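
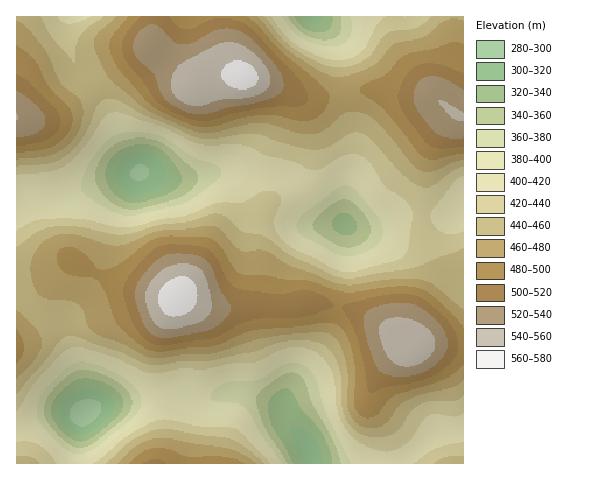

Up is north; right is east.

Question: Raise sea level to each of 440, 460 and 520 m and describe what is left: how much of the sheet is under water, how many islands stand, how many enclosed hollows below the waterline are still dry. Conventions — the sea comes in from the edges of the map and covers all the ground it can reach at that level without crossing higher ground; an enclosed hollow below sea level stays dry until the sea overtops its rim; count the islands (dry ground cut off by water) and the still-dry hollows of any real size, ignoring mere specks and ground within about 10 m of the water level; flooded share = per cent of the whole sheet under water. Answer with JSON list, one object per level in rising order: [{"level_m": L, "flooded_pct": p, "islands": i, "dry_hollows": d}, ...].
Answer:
[{"level_m": 440, "flooded_pct": 44, "islands": 0, "dry_hollows": 0}, {"level_m": 460, "flooded_pct": 57, "islands": 0, "dry_hollows": 0}, {"level_m": 520, "flooded_pct": 88, "islands": 3, "dry_hollows": 0}]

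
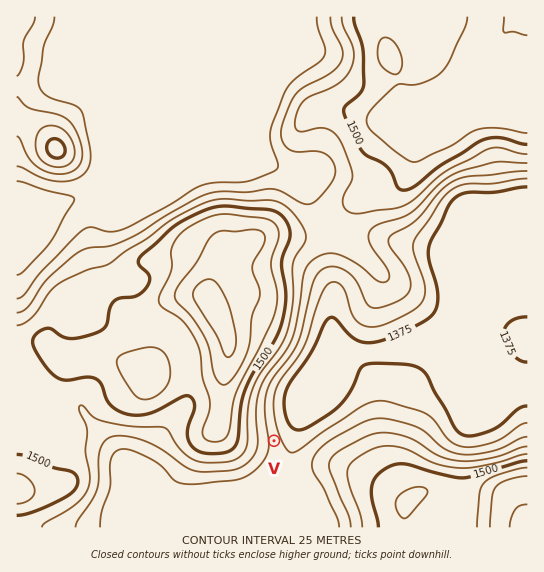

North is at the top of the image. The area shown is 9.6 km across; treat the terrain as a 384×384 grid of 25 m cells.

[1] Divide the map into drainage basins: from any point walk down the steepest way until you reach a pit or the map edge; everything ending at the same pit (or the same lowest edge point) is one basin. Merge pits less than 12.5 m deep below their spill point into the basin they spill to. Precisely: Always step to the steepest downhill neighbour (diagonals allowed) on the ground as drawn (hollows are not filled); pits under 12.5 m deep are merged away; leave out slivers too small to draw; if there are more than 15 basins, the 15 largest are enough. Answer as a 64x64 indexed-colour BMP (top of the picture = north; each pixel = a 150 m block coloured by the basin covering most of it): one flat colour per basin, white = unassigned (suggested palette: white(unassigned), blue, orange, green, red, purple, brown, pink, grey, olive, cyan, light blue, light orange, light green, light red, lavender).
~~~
<image width="64" height="64" href="data:image/bmp;base64,Qk12CAAAAAAAAHYAAAAoAAAAQAAAAEAAAAABAAQAAAAAAAAIAAATCwAAEwsAABAAAAAAAAAA////ALR3HwAOf/8ALKAsACgn1gC9Z5QAS1aMAMJ34wB/f38AIr28AM++FwDox64AeLv/AIrfmACWmP8A1bDFABERERERERERERERERERERERERERERERERERERERERERERERERERERERERERERERERERERERERERERERERERERERERERERERERERERERERERERERERERERERERERERERERERERERERERERERERERERERERERERERERERERERERERERERERERERERERERERERERERERERERERERERERERERERERERERERERERERERERERERERERERERERERERERERERERERERERERERERERERERERERERERERERERERERERERERERERERERERERERERERERERERERERERERERERERERERERERERERERERERERERERERERERERERERERERERERERERERERERERERERERERERERERERERERERERERERERERERERERERERERERERERERERERERERERERERERERERERERERERERERERERERERERERERERERERERERERERERERERERERERERERERERERERERERERERERERERERERERERERERERERERERERERERERERERERERERERERERERERERERERERERERERERERERERERERERERERERERERERERERERERERERERERERERERERERERERERERERERERERERERERERERERERERERERERERERERERERERERERERERERERERERERERERERERERERERERERERERERERERERERERERERERERERERERERERERERERERERERERERERERERERERERERERERERERERERERERERERERERERERERERERERERERERERERERERERERIREREREREREREREREREREREREREREREREREREiIiIiIREREREREREREREREREREREREREREREREREREiIiIiIhERERERERERERERERERERERERERERERERESIiIiIiIiERERERERERERERERERERERERERERERERESIiIiIiIiIRERERERERERERERERERERERERERERERERIiIiIiIiIhEREREREREREREREREREREREREREREREREiIiIiIiIiERERERERERERERERERERERERERERERERESIiIiIiIiIiERERERERERERERERERERERERERERERERIiIiIiIiIiIiIREREREREREREREREREREREREREREREiIiIiIiIiIiIiIiIRERERERERERERERERERERERERESIiIiIiIiIiIiIiIhERERERERERERERERERERERERERIiIiIiIiIiIiIiIiIREREREREREREREREREREREREREiIiIiIiIiIiIiIiIiERERERERERERERERERERERERESIiIiIiIiIiIiIiIiIhERERERERERERERERERERERERIiIiIiIiIiIiIiIiIiIREREREREREREREREREREREREiIiIiIiIiIiIiIiIiIiERERERERERERERERERERERESIiIiIiIiIiIiIiIiIiIiERERERERERERERERERERERIiIiIiIiIiIiIiIiIiIiIiIiIiEREREREREREREREREiIiIiIiIiIiIiIiIiIiIiIiIiIhERERERERERERERESIiIiIiIiIiIiIiIiIiIiIiIiIiIRERERERERERERERIiIiIiIiIiIiIiIiIiIiIiIiIiIiEREREREREREREREiIiIiIiIiIiIiIiIiIiIiIiIiIiIiERERERERERERESIiIiIiIiIiIiIiIiIiIiIiIiIiIiIiIhERERERERERIiIiIiIiIiIiIiIiIiIiIiIiIiIiIiIiIREREREREREiIiIiIiIiIiIiIiIiIiIiIiIiIiIiIiIhERERERERESIiIiIiIiIiIiIiIiIiIiIiIiIiIiIiIiERERERERERIiIiIiIiIiIiIiIiIiIiIiIiIiIiIiIiIhEREREREREiIiIiIiIiIiIiIiIiIiIiIiIiIiIiIiIhERERERERESIiIiIiIiIiIiIiIiIiIiIiIiIiIiIiIiERERERERERIiIiIiIiIiIiIiIiIiIiIiIiIiIiIiIiEREREREREREiIiIiIiIiIiIiIiIiIiIiIiIiIiIiIiIRERERERERESIiIiIiIiIiIiIiIiIiIiIiIiIiIiIiIhERERERERERIiIiIiIiIiIiIiIiIiIiIiIiIiIiIiIiEREREREREREiIiIiIiIiIiIiIiIiIiIiIiIiIiIiIiIRERERERERESIiIiIiIiIiIiIiIiIiIiIiIiIiIiIiIhERERERERERIiIiIiIiIiIiIiIiIiIiIiIiIiIiIiIiEREREREREREiIiIiIiIiIiIiIiIiIiIiIiIiIiIiIiIRERERERERESIiIiIiIiIiIiIiIiIiIiIiIiIiIiIiIRERERERERERIiIiIiIiIiIiIiIiIiIiIiIiIiIiIiIhEREREREREREiIiIiIiIiIiIiIiIiIiIiIiIiIiIiIhERERERERERESIiIiIiIiIiIiIiIiIiIiIiIiIiIiIiIRERERERERERIiIiIiIiIiIiIiIiIiIiIiIiIiIiIiIhEREREREREREiIiIiIiIiIiIiIiIiIiIiIiIiIiIiIiIRERERERERESIiIiIiIiIiIiIiIiIiIiIiIiIiIiIiIiERERERERER"/>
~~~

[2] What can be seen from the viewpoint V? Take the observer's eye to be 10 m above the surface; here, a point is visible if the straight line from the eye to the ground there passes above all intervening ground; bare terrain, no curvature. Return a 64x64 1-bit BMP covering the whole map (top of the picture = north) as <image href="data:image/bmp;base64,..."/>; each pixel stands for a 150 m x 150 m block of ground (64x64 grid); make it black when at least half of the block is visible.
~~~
<image width="64" height="64" href="data:image/bmp;base64,Qk0+AgAAAAAAAD4AAAAoAAAAQAAAAEAAAAABAAEAAAAAAAACAAATCwAAEwsAAAIAAAAAAAAA////AAAAAAAAAAAH//4AAAAAAAP//gAAAAAAA//+AAAAAAAB//8AAAAAAAH//wAAAAAAAf/+AAAAAAAA//AAAAAAAAD/8AAAAAAAAP/4AAAAAAAH//gAAAAAAA//+AAAAAAAH//4AAAAAAAf//gAAAAAAB//+AAAAAAAH//4AAAAAAAf//gAAAAAAB//+AAAAAAAH//+AAAAAAAf//+AAAAAAB///gAAAAAAH//4AAAAAAAP//wAAQAAAAf//wAHAAAAAf//wA8AAAAB///4HwAAAACH///+AAAAAAf/+H4AAAAAB//gfwAAAAAH/8B/AAAAAAf/gD8AAAAAB/4APwAAAAAH/AAfAAAAAAf4AA8AAAAAB/AABwAAAAAH4AADAAAAAAfAAAEAAAAAAYAAAAAAAAAAgAAAAAAAAADgAAAAAAAAAP4AAAAAAAAA/8AAAAAAAAAH4AAAAAAAAAPgAAAAAAAAA/AAAAAAAAAD/AEAAAAAAA//BwAAAAAAP//PAAAAAAB/3/8AAAAAAH+H/wAAAAAAfwD/AAAAAAB+AH8AAAAAAMAAOAAAAAAAAAAAAAAAAAAAAAAAAAAAAAAAAAAAAAAAAAAAAAAAAAAAAAAAAAAAAAAAAAAAAAAAAAAAAAAAAAAAAAAAAAAAAAAAAAAAAAAAAAAAAAAAAAAAAAAAAAAAAAAAAA=="/>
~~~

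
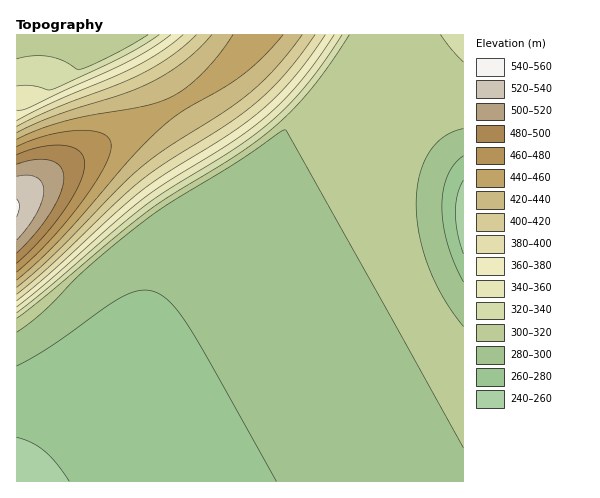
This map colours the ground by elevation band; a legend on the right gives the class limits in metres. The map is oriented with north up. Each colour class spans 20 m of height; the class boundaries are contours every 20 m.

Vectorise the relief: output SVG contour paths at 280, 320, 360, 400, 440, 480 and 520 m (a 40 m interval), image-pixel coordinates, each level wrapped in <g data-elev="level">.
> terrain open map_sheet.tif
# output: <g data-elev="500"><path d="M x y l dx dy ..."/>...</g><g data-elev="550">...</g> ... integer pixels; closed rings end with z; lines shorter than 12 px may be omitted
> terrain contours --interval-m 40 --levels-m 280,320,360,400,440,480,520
<g data-elev="280"><path d="M17 366l33-19 72-50 18-7 8 0 9 3 15 11 17 23 87 154"/><path d="M463 282l-9-19-7-20-4-19-1-18 1-16 4-14 7-12 9-8"/></g><g data-elev="320"><path d="M17 318l131-107 89-56 36-27 20-19 19-21 18-24 19-29"/><path d="M148 35l-35 20-33 14-4 0-14-9-13-3-16-1-16 3"/><path d="M440 35l12 15 11 12"/></g><g data-elev="360"><path d="M17 307l32-26 95-83 24-17 66-40 32-25 18-16 17-19 33-46"/><path d="M171 35l-21 14-27 15-95 44-11 2"/></g><g data-elev="400"><path d="M17 294l35-30 88-83 26-18 64-41 29-22 28-28 28-37"/><path d="M196 35l-23 20-30 18-25 11-65 25-36 17"/></g><g data-elev="440"><path d="M17 280l22-19 23-23 67-77 29-30 23-19 42-24 20-13 20-18 20-22"/><path d="M233 35l-15 20-16 19-16 14-15 9-27 9-80 15-24 8-23 10"/></g><g data-elev="480"><path d="M17 263l26-25 22-28 14-26 4-11 2-9-2-7-3-6-6-3-8-2-24 1-25 8"/></g><g data-elev="520"><path d="M17 240l19-26 6-13 2-10-2-8-6-6-8-2-11 1"/></g>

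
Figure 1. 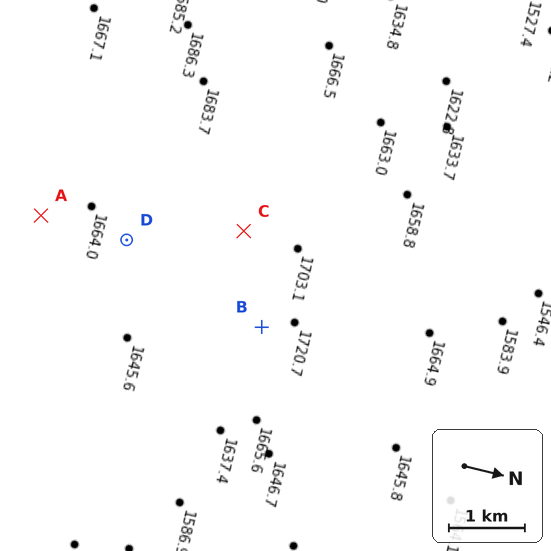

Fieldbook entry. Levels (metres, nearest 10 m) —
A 1660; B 1710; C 1690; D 1660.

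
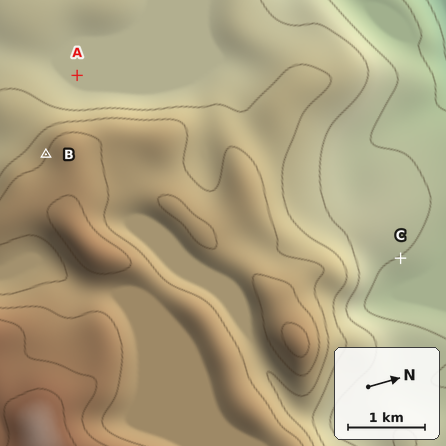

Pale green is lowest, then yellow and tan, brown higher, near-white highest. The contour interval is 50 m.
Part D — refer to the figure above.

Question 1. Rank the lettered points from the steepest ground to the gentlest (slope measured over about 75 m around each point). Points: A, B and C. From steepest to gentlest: B C A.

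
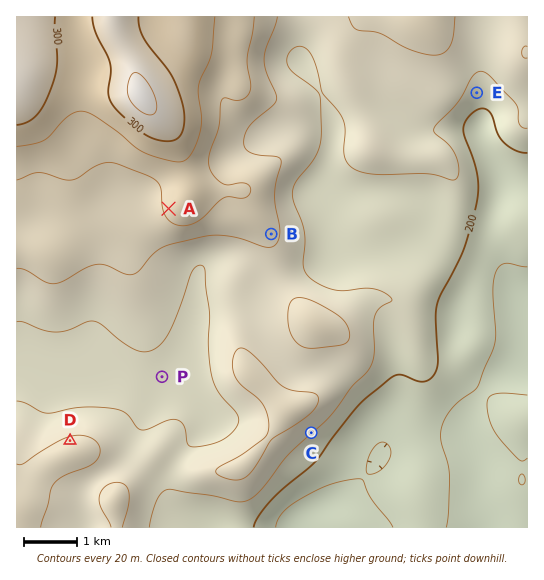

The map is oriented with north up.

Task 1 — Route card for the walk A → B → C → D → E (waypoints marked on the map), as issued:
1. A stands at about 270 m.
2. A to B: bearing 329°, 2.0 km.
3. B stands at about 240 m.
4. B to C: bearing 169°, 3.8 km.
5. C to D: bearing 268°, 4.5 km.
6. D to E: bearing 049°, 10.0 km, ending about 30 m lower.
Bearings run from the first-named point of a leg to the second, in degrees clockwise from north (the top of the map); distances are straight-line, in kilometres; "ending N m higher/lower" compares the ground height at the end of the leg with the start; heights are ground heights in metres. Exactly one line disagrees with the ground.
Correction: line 2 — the bearing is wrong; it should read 104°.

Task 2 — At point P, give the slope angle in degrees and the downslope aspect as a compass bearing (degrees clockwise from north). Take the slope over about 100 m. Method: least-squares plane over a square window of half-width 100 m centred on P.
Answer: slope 0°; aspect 125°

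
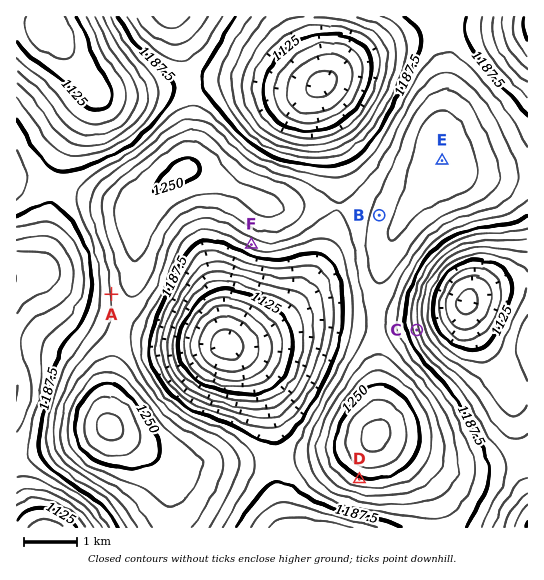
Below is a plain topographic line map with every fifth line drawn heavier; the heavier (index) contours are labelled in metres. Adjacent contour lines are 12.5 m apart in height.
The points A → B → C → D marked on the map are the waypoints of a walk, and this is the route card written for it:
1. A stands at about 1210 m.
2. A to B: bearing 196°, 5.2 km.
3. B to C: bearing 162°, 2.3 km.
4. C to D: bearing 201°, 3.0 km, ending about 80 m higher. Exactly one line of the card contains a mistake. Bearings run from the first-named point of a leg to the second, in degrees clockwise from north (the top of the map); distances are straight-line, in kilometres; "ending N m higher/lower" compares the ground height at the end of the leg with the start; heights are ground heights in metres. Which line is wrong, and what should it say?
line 2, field bearing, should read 74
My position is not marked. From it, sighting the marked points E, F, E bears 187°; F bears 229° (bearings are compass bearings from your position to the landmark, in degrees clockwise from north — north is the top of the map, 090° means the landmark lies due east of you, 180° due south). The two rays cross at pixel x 453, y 69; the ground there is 1210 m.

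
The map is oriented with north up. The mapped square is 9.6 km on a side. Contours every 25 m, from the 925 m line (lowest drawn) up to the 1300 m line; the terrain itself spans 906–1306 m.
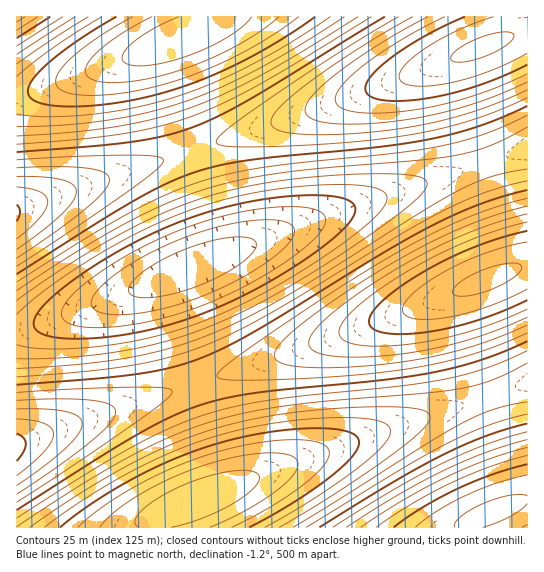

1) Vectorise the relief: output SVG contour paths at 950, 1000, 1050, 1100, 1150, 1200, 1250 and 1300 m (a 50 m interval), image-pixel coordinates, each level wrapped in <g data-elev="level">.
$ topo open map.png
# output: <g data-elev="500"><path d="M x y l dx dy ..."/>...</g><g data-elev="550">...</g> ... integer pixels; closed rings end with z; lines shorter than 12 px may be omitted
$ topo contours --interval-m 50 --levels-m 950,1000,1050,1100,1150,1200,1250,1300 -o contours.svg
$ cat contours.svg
<g data-elev="950"><path d="M100 527l14-14 24-18 30-16 30-12 32-9 31-5 24 1 6 2 5 3 2 6-2 6-7 8-10 10-30 20-39 18"/><path d="M107 314l-10-3-5-5 0-7 5-8 10-10 16-12 39-22 40-16 41-9 19-2 15 0 10 3 7 4 0 6-2 5-13 15-24 17-32 17-32 13-30 9-30 5z"/><path d="M279 17l-19 14-26 16-28 14-30 10-29 8-26 3-20 0-8-2-5-3-3-6 1-5 12-15 23-17 31-17"/></g><g data-elev="1000"><path d="M60 527l34-25 40-24 40-19 40-14 44-11 44-5 36 0 12 3 7 5 2 5-2 8-7 9-13 12-41 30-47 26"/><path d="M61 338l-19-4-8-7 1-9 9-13 21-19 29-20 32-19 33-17 28-11 28-9 30-7 29-5 31-3 25 1 16 3 5 3 4 4 0 7-5 9-12 12-16 13-46 31-50 26-43 16-41 11-44 7z"/><path d="M315 17l-36 24-38 21-38 17-38 13-43 10-40 4-33-1-12-3-6-4-3-5 1-7 5-8 10-11 32-25 40-25"/></g><g data-elev="1050"><path d="M30 527l51-34 52-30 45-21 43-15 54-12 66-7 63-1 18 3 7 4 1 5-5 8-27 23-57 40-62 37"/><path d="M17 300l52-35 54-33 46-21 45-16 57-13 68-7 64-1 16 3 8 5-2 8-12 12-55 41-76 48-63 31-45 17-48 11-55 7-54 2"/><path d="M17 64l71-47"/><path d="M344 17l-46 29-43 24-37 19-36 14-37 10-40 8-44 4-44 2"/></g><g data-elev="1100"><path d="M17 518l68-43 45-27 37-19 36-14 31-8 36-7 131-14 44-7 41-11 41-17"/><path d="M527 414l-40 12-41 18-45 25-95 58"/><path d="M17 282l64-41 45-26 37-19 35-14 32-8 35-7 130-14 47-7 44-13 41-18"/><path d="M527 181l-41 11-43 19-45 25-131 79-34 18-31 14-33 10-39 9-47 6-66 5"/><path d="M17 46l46-29"/><path d="M371 17l-113 68-36 19-32 13-32 10-36 7-43 5-62 5"/></g><g data-elev="1150"><path d="M17 502l123-83 27-20 5-8-2-2-7-1-26-1-120 6"/><path d="M527 432l-42 13-43 18-49 27-60 37"/><path d="M17 266l115-77 24-19 7-9-1-3-4-1-25-2-58 1-58 4"/><path d="M527 198l-32 9-32 12-33 16-36 19-60 37-72 48-37 27-7 7-1 4 5 2 11 1 49-1 65-3 52-6 35-6 32-8 31-10 30-13"/><path d="M17 30l21-13"/><path d="M399 17l-62 37-76 51-38 28-6 6 0 4 5 3 12 1 49-1 63-4 52-5 35-7 32-8 30-10 32-14"/></g><g data-elev="1200"><path d="M17 486l29-21 20-18 12-13 4-11-4-7-13-5-20-2-28 0"/><path d="M527 447l-40 13-41 17-44 24-41 26"/><path d="M17 249l26-19 19-16 11-13 3-10-3-7-12-5-19-2-25-1"/><path d="M527 214l-32 9-32 12-32 15-34 19-36 22-30 23-17 17-4 7-1 5 1 4 5 4 18 5 29 1 36-3 35-5 32-8 32-11 30-13"/><path d="M428 17l-52 29-45 32-13 12-9 11-4 8 2 6 11 6 23 3 32-1 34-4 31-5 31-9 29-10 29-13"/></g><g data-elev="1250"><path d="M527 464l-34 10-35 15-35 18-29 20"/><path d="M17 461l7-10 2-8-2-5-7-5"/><path d="M527 231l-26 7-27 9-27 12-25 14-23 14-18 15-10 12-2 9 5 6 12 4 19 1 24-2 48-11 25-10 25-11"/><path d="M17 221l3-10-3-6"/><path d="M465 17l-41 20-37 24-12 10-7 10-3 8 2 5 8 5 15 2 20-1 24-3 47-12 46-20"/></g><g data-elev="1300"><path d="M483 527l27-10 10-7 7-6"/><path d="M527 496l-6-2-11 1-26 8-23 14-6 6 0 4"/><path d="M455 295l16 0 25-8 20-12 5-5 0-4-4-3-10 0-28 8-13 7-10 8-4 5z"/><path d="M455 62l16-1 23-8 16-11 3-4 0-4-6-2-10 1-27 9-11 7-7 6-1 4z"/></g>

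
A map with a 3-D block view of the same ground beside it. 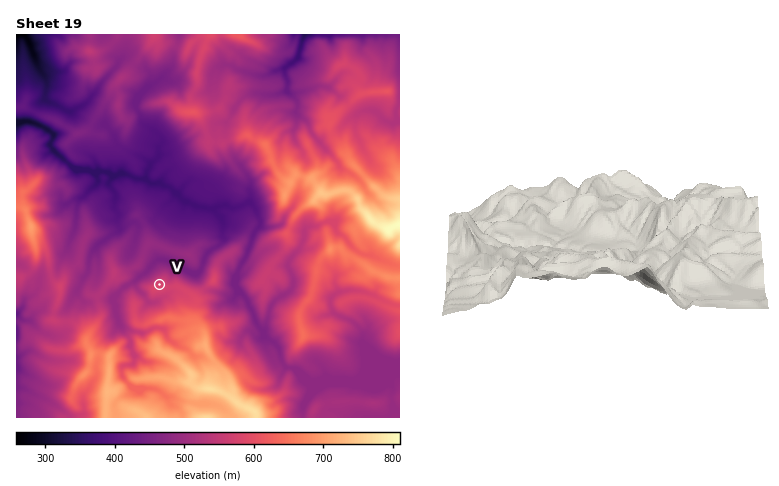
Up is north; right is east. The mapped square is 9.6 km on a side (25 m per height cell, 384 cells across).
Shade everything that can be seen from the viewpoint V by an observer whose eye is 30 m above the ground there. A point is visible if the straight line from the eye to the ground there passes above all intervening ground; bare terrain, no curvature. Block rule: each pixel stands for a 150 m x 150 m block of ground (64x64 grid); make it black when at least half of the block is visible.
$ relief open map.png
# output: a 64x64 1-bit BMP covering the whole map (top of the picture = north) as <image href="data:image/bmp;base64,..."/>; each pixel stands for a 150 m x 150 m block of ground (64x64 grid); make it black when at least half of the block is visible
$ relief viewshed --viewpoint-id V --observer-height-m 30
<image width="64" height="64" href="data:image/bmp;base64,Qk0+AgAAAAAAAD4AAAAoAAAAQAAAAEAAAAABAAEAAAAAAAACAAATCwAAEwsAAAIAAAAAAAAA////AAAAAAAAAAAAAAAAAAAAAAAAAAAAAABAAAAAAAAAAAAAAAAAAAAAAAAAAAAAAAHAAcAAAAAAAcgBAAAAAAABsAcAAAAAAAGADgAAAAAAAIAYAAAAAAAJ4DAAAAAAAA/AwAAGAAAAD8cHAAYAAAAeAwMABwAAAA4AAwAHAAABHgAGAA4AAAPeDxwAHgAAA/of/gAeAAAB4x/+AA8AAAGHHf4Ah4AAAY+Z/AHBgAMBy/P/AcHAAwHB9+GAwcAHQMD/4YARwPyg4P+BgGHAYBbg//3AYcDAFyDv/OBx4oAfEP/+8Pn4Ax8Q/8fw/PAHHxg/Bhj8cAcfHh4+HHgwHD+OHH8eOBH8P44d/598AfA8nx//vnYj4D4fz/5+/yPAfg/P9//744B/j8////nTgH/j////+OMAP/D4f//4QAAemgH///gAAA8AD///8AAAAo////vgAAAAf/7/9+AAAAD/////wAAAAf/////AAAAx/////8AAADx///8fAAAAED///wgAAAAACf//AAAAAAYH//8AAAAAcAfP/+QAAADgA8/gQAAAAEADQcAAAAAAACFwAAAAAAAAMTAACAAAAAA4+AAAAAAAADx4AAAAAAAAfhgAAAAAAAAODAAAAAAAAYAOAAAAAAABng8AAYAAAABDH4ADwAAAAAAfgA8AAAAAAHuAHAAAAA=="/>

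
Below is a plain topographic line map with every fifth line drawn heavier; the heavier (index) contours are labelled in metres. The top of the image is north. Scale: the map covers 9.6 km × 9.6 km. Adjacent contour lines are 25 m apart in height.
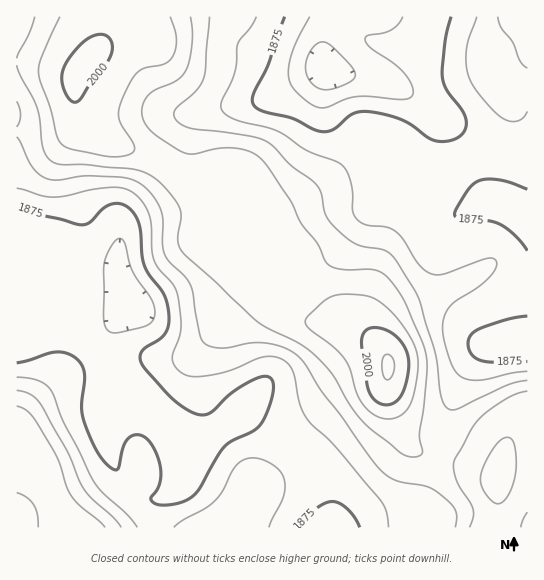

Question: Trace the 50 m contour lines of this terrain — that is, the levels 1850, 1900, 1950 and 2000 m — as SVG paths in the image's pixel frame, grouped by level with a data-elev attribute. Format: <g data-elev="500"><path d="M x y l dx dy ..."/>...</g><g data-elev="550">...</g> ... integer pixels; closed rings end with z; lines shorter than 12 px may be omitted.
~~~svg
<g data-elev="1850"><path d="M113 333l-7-4-2-8 0-54 2-9 4-9 5-8 4-3 3 1 3 4 8 30 19 28 3 13-2 7-7 5-25 6z"/><path d="M403 17l-5 7-7 6-8 3-15 2-3 4 5 8 24 17 11 10 8 13 0 6-2 4-4 2-6 0-31-3-13 1-11 2-17 8-7 1-9-3-13-10-8-9-3-9 0-12 3-14 18-34"/></g><g data-elev="1900"><path d="M137 527l-9-12-25-22-9-11-31-60-9-26-4-7-6-6-7-3-20-3"/><path d="M269 527l14-30 2-10-1-8-4-8-7-6-11-6-9-1-8 1-8 6-6 8-9 20-10 10-30 18-8 6"/><path d="M527 371l-16 2-28 7-16-1-6-3-6-5-9-22-3-22 0-8 3-8 8-9 24-15 12-10 6-11 1-4-2-3-4-1-6 1-43 15-7 1-6-2-11-10-15-23-8-9-9-4-21-2-9-7-4-8 1-17-3-12-3-10-5-6-36-15-28-19-41-11-8-4-6-5-2-4 0-5 10-20 4-12 3-27 13-17 5-9"/><path d="M17 188l25 8 12 1 13-1 27-7 23-2 10 3 10 6 8 9 5 12 2 34 3 11 4 7 14 16 5 10 3 31-2 11-7 20 1 5 3 5 10 8 13 2 28-6 36-14 11 0 11 4 5 5 3 7 6 29 7 15 7 9 22 21 46 54 5 10 3 16"/><path d="M477 17l-8 22-3 14 1 17 5 13 18 24 15 12 6 2 7 0 5-3 4-7"/></g><g data-elev="1950"><path d="M105 527l-32-29-6-11-10-30-19-32-10-14-11-5"/><path d="M521 527l6-15"/><path d="M17 493l9 4 8 8 3 9 1 13"/><path d="M527 391l-10 3-9 4-27 19-9 12-17 30-2 8 3 12 17 31 0 8-3 9"/><path d="M17 65l3 10 17 32 3 12 2 27 3 8 4 5 5 4 7 1 24 1 49 4 12 4 10 6 15 15 9 15 1 9-3 23 1 6 5 7 74 68 11 7 29 14 17 12 16 18 21 36 18 19 33 27 10 2 7-2 3-4-4-17 8-57-1-22-4-13-16-38-15-22-8-8-8-4-33-1-9-2-6-3-10-21-17-21-10-23-24-34-11-11-12-4-14-2-14 1-21 5-8-1-9-4-20-13-7-6-5-7-3-13 1-7 4-6 8-7 23-10 9-11 3-11 2-17-2-24"/><path d="M35 17l-6 16-12 25"/></g><g data-elev="2000"><path d="M384 405l10-2 8-9 6-19 0-17-4-12-9-10-10-7-12-1-8 3-3 8 5 43 2 9 4 7 5 5z"/><path d="M73 102l4 0 4-3 9-16 20-25 2-7 0-6-2-6-4-4-9 0-11 5-12 12-9 14-3 9 1 10 4 11z"/></g>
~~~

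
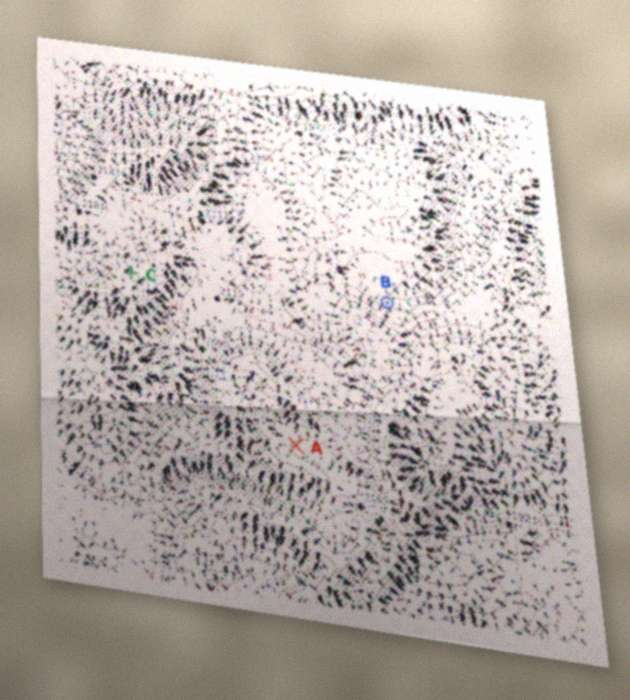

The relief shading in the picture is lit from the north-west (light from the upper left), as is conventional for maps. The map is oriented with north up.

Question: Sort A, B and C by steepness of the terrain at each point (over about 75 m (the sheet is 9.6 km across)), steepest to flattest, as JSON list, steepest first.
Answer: ["C", "B", "A"]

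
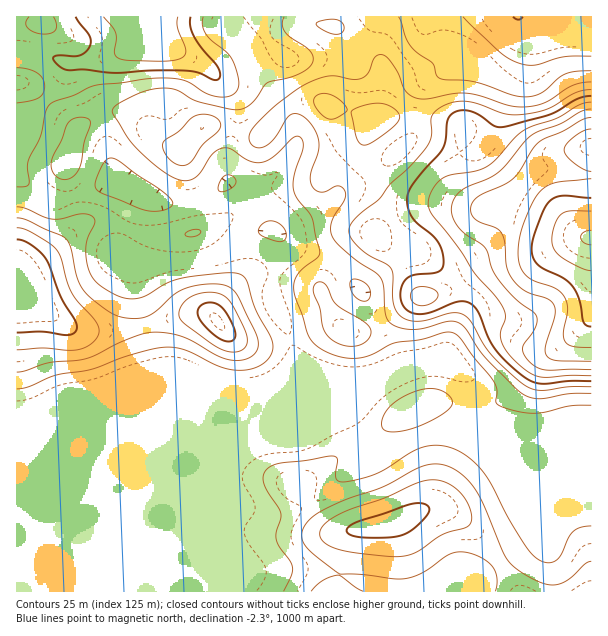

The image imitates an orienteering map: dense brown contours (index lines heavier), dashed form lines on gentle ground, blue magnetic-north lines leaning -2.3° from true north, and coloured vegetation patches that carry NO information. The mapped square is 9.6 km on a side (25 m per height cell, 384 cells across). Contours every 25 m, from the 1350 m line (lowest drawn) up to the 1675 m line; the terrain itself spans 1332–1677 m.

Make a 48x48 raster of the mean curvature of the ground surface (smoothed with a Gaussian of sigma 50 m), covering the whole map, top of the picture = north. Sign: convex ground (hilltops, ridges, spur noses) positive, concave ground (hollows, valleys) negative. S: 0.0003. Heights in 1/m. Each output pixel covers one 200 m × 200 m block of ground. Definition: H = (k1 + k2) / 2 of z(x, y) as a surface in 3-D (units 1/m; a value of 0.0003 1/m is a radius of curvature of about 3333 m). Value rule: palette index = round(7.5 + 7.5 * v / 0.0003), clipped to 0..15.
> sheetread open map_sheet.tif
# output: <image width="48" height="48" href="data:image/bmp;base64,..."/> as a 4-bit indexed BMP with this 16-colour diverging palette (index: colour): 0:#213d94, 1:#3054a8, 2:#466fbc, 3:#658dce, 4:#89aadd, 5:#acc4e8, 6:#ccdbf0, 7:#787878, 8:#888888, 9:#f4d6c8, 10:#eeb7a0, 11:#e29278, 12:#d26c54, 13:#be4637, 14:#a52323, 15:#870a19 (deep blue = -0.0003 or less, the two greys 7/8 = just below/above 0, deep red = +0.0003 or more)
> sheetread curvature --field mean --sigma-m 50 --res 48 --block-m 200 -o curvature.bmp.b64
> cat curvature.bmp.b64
<image width="48" height="48" href="data:image/bmp;base64,Qk32BAAAAAAAAHYAAAAoAAAAMAAAADAAAAABAAQAAAAAAIAEAAATCwAAEwsAABAAAAAAAAAAlD0hAKhUMAC8b0YAzo1lAN2qiQDoxKwA8NvMAHh4eACIiIgAyNb0AKC37gB4kuIAVGzSADdGvgAjI6UAGQqHAHiId3d3d3d3d3dmZ5mGVERFVndlerl3mniHd4d3d3d3d3dmVWZVRFVmZmZmmoVFend3iIh3d3d3h3dmVVVEVWeHZVVoqWQ0end3iIh3d3d3h3d3d4iIiJmpdUWKqFRVind3iId3d3d4iIiIis7u27qqhmirllZniYh3eId3d3d4iIh3eK3/7cu6mJvJZWd3h4iHd3d4h3d4h3dlVVabzMy7qsy3VWd3d4iHd4iIh3d3d3ZWh1JGiZvMu8yVVnd3d4iHd4iIiHd3d3Z5zZQjRWiru7p1Vnd3d3iHd3eIh3d4iIic7shTMzV6qqhlZ3d3d3d3d3d3d3eIiIiamZqGVDRYmYZWd3d3d3d3d3d3d3iId3d2VWmph1RGd2Zmd3d3h3d3d3d3d4iHd3dmVVeJmXVEVWZnd3d3d3d3d3d3d4h3d3d3dmZ3iZl1VVZndmZ3d3d3iId3d3d3d3d3d3dmZ6y6hmeIdmVVVmZneId3d3d3d3d3eId2ZovdypmZhlUyImZVZ3d3d3d3d2Z3eIh3ZmeKy5iGQ2dAAJdURFZmd3d2VUVWd3dmZlVWd2UxA52lRrhkRVRFVmVUNFZmZmVVVVVVVlMQOv/9zZh3mYZVVUMyWcuXZmVWdlVFVUImz//+3HZ5zbmYdlQ1v/+nZmes2nVEQyFt/7m9uZiL7su8upd6//tlVXrv/IZlMAGf2WWM3Lq93Kmru8u+/8UzRHvut1eqcQOrdUJIzZq8qYdneKzv/4MjRYq4Qjn/+meXRVMDjHm7dVVURYvf/XM0WL2kECr//7hkR4YijIrKZEVVVmeImYZVau+jABj/yoZVerlmi4q5ZDVmZVQyNomHaMxyI0eXRFZ4m8uYiavLhDVmVUMiJHmXVXYzaahjNWeHisypmdy7hTRWd3d2RFd2VEVXvdlTNGdkWLyqu/uIl1Voq7zcllVmVFi83rdDNIl1VpqrzdhGm6maqZrMyoZVVFi83aZXeKy5ZXmrzJUje8qYZVVniqhmVWdnmoV6urzbhFi8uWMjRnd2VEREV5mHd5hUV3abqaztpkjMl0RWZURVVEZ2RGeIedtkVnibqIq8uFaYZFWcyFRVVWmnQzVlSNtmd2Z5uXZXqnVEM2eu+mRVZ67oMkdzJbx3mFRGqnQia7hUV2aL2lRWis/4InzGEWqIqFM0aZYySM26vFVoumRYu6vbZY78MDmHmmQyN7pkRr/971Rpy4V6yma/6Xr/cDqFnLhkN96oeL7K31Vqy5iJl1Wv+3auk2ymjNyoi//rmHdnz2VoiJqZmIial2V7uc/JmrqYi+/JYxAVv5l2Z6y7ze6lEDZorP+4d4dTNGZTIQADev6maKqbzu2kAFmGZ5qFRoh1MiIjVmVVVcuENUM0VlVTEoymMjZlV5qYZlV4mYiZhiIiRlIRIQATRZyVISV2aLqHeZm7hmZ4djRXrKdVUyE3mbpkRWeIeKlleaq4VEVVVJvMu6iIhlWM7bhmm7qqh4lkaZmGVWZmZZ38hmZ4h3i+7ado3+zMlouVaHdlVneJlw=="/>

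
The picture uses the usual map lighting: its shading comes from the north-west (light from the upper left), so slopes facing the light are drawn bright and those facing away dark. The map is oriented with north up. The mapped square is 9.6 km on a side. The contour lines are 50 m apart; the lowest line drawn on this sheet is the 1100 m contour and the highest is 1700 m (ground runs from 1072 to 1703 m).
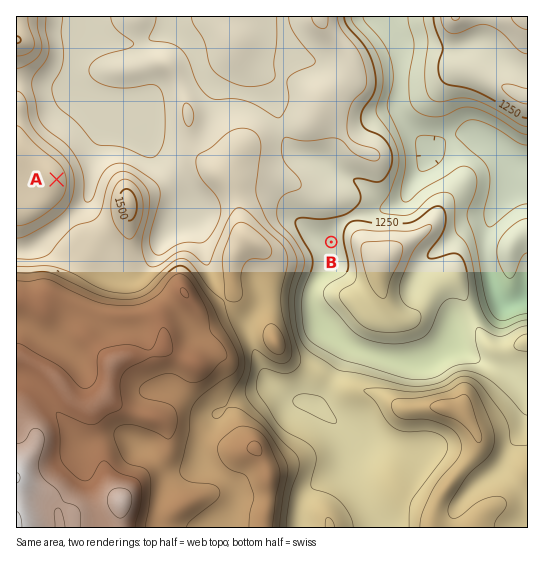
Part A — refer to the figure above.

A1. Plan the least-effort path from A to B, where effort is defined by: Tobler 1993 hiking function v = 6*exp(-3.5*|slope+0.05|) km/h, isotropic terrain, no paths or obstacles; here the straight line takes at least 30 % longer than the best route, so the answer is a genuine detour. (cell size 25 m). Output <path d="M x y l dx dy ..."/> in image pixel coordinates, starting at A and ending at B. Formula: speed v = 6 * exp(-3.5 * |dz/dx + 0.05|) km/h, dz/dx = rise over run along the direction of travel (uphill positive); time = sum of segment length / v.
<path d="M57 179l6 0 3-1 3 1 2-2 6 2 2-1 10 0 26-13 11 0 37 18 39 0 19 10 17 0 88 44 5 5"/>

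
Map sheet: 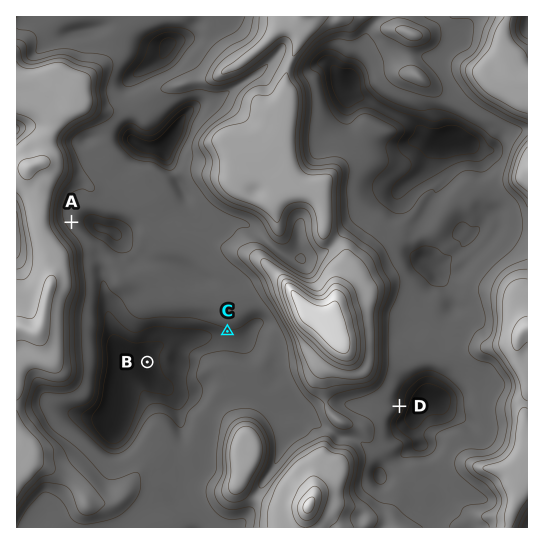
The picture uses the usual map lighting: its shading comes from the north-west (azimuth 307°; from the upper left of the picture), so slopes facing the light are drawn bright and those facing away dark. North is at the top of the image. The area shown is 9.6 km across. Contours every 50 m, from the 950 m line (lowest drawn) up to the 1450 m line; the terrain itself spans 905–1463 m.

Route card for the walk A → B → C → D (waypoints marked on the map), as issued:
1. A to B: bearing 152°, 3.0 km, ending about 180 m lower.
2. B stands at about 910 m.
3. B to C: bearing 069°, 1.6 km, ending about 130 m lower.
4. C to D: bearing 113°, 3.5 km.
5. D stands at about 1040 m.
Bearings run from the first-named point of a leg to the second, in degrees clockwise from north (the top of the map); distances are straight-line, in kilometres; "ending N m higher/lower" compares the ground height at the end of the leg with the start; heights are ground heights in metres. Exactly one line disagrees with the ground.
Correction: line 3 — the sense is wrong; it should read higher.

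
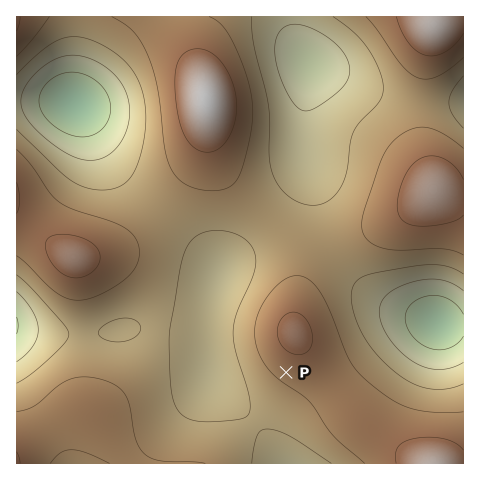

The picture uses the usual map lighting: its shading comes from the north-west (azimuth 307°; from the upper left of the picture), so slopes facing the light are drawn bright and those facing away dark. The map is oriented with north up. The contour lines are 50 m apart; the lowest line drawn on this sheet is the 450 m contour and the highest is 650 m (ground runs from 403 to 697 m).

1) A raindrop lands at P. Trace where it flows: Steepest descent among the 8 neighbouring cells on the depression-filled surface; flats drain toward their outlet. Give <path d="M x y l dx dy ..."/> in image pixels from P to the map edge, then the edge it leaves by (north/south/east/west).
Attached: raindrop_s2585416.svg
<path d="M286 372l-29 30-5 0 1 21 17 16 11 24"/>
exit: south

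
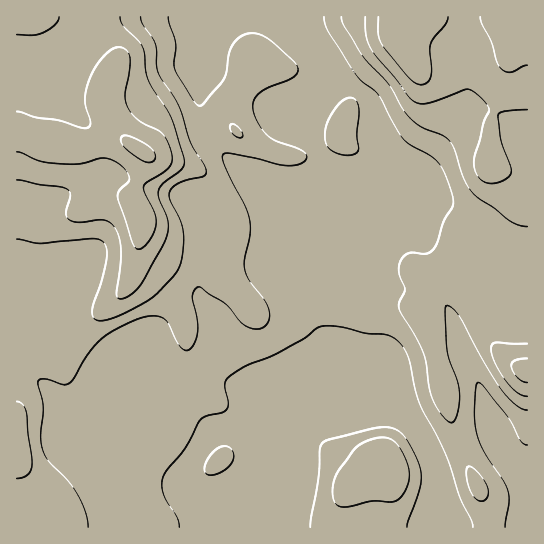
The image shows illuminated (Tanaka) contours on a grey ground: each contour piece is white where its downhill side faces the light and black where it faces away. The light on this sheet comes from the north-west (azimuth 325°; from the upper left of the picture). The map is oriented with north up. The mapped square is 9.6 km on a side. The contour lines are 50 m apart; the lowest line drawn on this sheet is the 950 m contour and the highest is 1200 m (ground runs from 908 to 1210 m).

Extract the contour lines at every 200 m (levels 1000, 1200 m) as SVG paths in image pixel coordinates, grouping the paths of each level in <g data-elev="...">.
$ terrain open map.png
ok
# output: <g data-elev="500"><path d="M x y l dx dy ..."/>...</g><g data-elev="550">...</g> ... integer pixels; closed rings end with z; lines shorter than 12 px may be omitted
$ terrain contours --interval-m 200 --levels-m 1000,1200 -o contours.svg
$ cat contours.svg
<g data-elev="1000"><path d="M88 527l-3-16-8-18-10-14-18-18-6-10-2-16 2-29-5-21 0-4 7-2 17 5 7 0 5-6 15-25 12-14 19-12 26-10 11-1 8 3 4 6 10 21 6 4 4 0 5-6 4-11-1-14-5-22 2-6 4-4 3 0 24 16 14 18 7 5 11 3 8-3 4-8-1-11-5-9-14-19-5-12 1-9 5-25-1-16-5-12-19-38-2-12 3-2 5 1 56 12 14-2 6-6-1-4-5-4-24-9-10-6-9-13-5-13 1-9 6-7 9-6 21-8 7-5 1-7-5-6-20-19-10-6-10-3-10 2-7 6-5 8-5 24-3 8-20 23-4 2-6-7-18-29-1-7 2-20-8-26"/><path d="M339 506l10 1 24-6 20 1 8-5 7-12 1-14-6-17-8-12-8-4-10 0-14 5-9 7-15 20-5 11-1 16 2 6z"/><path d="M479 501l4 0 4-3 1-5 0-6-10-15-5-4-4-2-3 7 2 13 5 9z"/><path d="M346 155l9-1 4-5-2-15 2-27-3-6-5-3-8 2-8 8-8 14-2 11 1 9 3 6 7 5z"/><path d="M324 17l4 14 27 43 7 8 12 8 5 6 13 25 12 18 7 7 20 10 8 7 6 10 7 20 1 13-9 15-6 20-4 7-8 6-13-1-6 1-6 5-2 8 1 8 5 14-6 13 0 7 17 28 7 16 3 10 4 27 5 15 11 15 4 2 4-1 4-12 2-16-3-12-7-20-3-11-2-39 0-4 2-2 6 3 6 8 23 43 20 31 15 16 10 4"/></g><g data-elev="1200"><path d="M146 162l5 0 4-3 0-5-3-5-19-12-7-2-4 1-1 5 3 6 12 10z"/></g>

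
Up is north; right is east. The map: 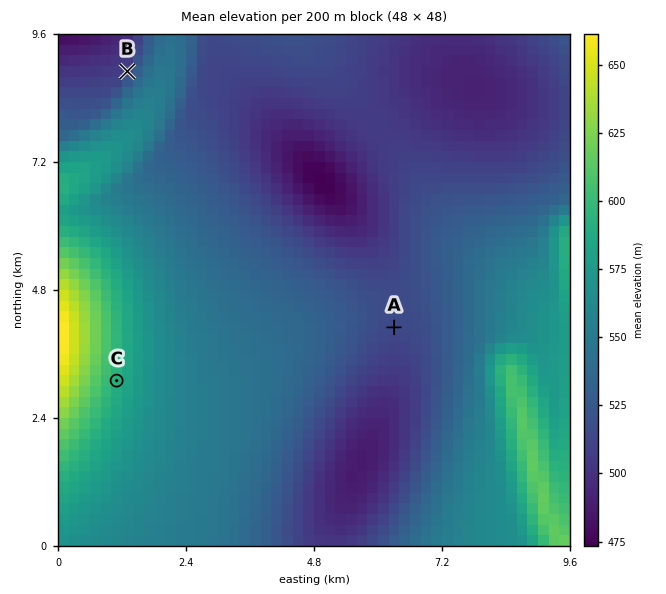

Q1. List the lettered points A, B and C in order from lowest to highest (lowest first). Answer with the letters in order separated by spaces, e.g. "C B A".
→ B A C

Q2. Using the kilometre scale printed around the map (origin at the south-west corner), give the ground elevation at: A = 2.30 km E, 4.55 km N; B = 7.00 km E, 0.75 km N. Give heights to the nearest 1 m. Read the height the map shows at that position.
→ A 553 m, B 541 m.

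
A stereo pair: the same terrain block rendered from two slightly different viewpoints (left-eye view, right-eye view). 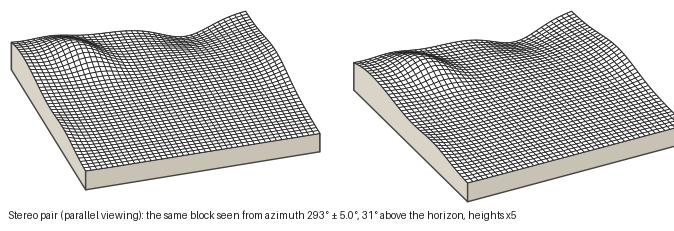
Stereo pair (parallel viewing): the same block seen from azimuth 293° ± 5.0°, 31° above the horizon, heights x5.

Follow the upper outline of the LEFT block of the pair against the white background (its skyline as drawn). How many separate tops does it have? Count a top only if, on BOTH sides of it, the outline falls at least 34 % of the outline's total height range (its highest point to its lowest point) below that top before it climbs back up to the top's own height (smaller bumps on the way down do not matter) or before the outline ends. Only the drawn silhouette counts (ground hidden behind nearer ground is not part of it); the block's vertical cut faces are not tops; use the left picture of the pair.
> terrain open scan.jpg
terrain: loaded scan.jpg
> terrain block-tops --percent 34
0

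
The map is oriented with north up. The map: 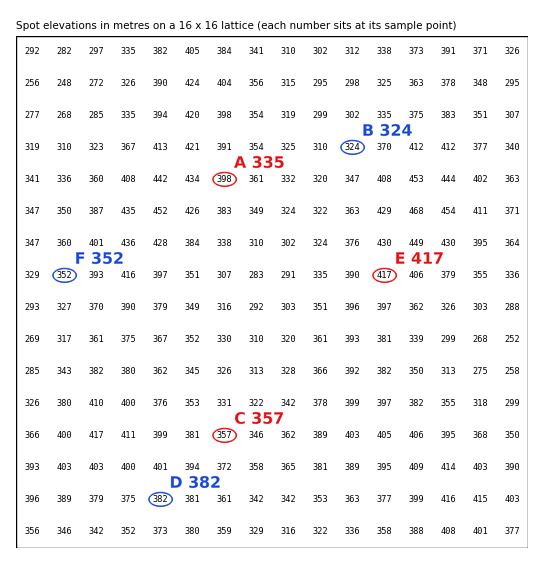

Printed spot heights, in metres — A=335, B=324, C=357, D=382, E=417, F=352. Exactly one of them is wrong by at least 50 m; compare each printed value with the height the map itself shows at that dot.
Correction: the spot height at A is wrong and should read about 398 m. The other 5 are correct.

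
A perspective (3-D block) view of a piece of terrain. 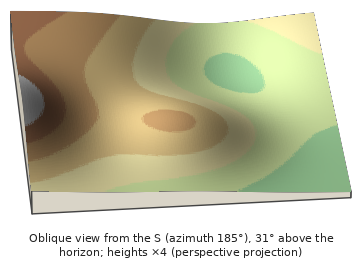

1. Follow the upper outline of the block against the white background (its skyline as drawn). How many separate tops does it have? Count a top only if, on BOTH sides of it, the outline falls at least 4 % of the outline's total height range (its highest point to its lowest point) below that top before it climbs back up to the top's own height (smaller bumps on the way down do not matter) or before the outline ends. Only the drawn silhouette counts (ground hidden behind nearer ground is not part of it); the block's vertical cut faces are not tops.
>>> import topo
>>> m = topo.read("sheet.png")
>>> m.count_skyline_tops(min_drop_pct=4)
1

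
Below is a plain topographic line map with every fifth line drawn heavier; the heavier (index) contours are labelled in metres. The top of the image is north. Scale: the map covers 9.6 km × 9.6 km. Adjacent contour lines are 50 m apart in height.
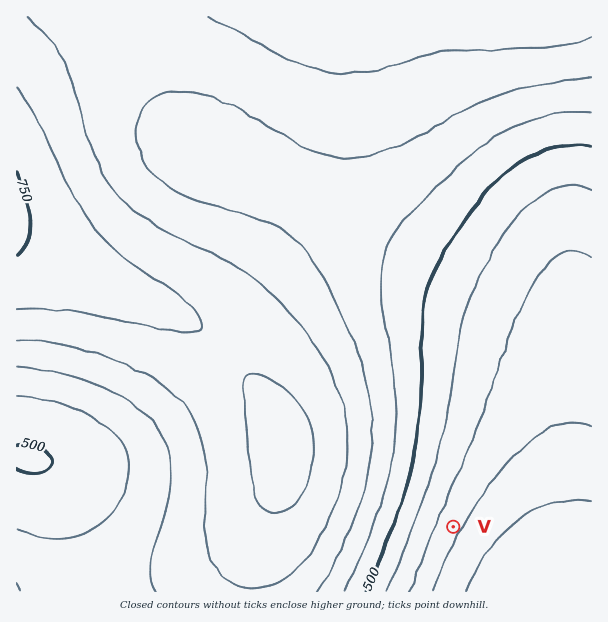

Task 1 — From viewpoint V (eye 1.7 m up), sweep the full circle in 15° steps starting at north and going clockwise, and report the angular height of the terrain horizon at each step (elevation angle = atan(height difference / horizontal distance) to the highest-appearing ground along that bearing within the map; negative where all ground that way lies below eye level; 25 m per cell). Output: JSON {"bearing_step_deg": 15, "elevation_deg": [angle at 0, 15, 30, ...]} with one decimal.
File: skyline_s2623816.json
{"bearing_step_deg": 15, "elevation_deg": [2.7, 2.0, 0.3, -0.1, -0.6, -1.4, -2.1, -2.5, -2.8, -3.9, -4.1, -3.7, -2.6, -1.1, 0.9, 3.1, 5.1, 6.7, 7.8, 8.3, 8.0, 7.2, 5.8, 4.3]}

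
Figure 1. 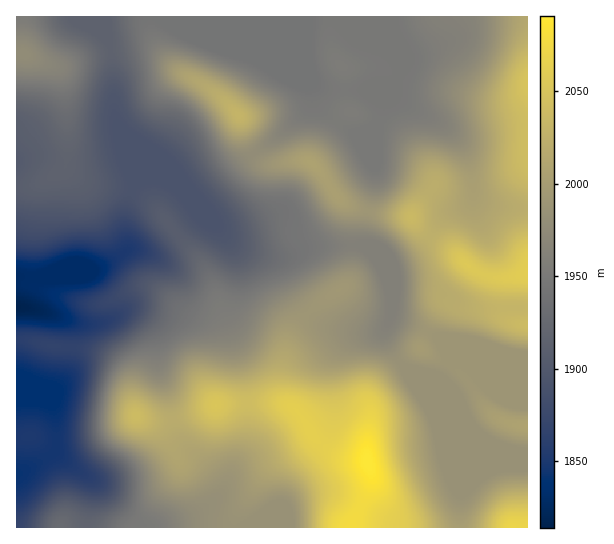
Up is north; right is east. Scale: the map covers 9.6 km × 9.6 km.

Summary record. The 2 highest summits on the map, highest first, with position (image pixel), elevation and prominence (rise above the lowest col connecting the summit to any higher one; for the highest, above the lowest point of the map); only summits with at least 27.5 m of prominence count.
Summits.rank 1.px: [367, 462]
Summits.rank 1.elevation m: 2091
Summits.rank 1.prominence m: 277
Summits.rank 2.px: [238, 115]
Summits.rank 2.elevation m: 2031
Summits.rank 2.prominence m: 53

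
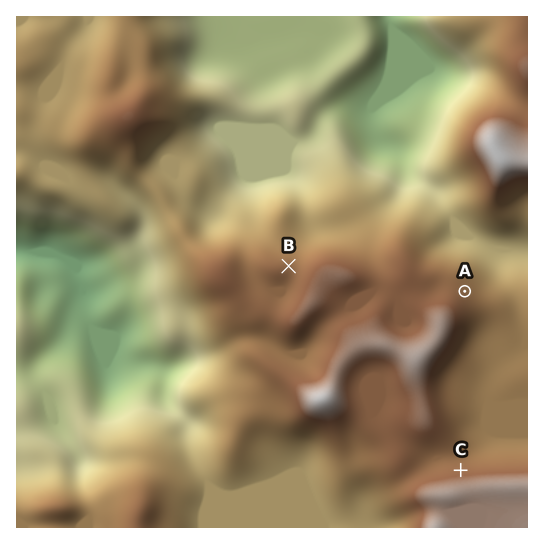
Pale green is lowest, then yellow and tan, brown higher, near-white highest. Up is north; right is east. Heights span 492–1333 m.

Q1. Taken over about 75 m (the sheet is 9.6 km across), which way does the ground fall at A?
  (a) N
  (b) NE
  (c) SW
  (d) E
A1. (b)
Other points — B NE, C N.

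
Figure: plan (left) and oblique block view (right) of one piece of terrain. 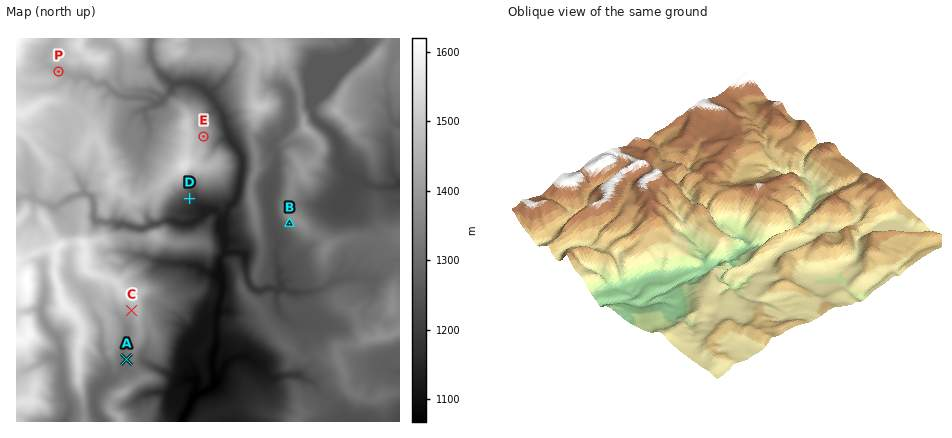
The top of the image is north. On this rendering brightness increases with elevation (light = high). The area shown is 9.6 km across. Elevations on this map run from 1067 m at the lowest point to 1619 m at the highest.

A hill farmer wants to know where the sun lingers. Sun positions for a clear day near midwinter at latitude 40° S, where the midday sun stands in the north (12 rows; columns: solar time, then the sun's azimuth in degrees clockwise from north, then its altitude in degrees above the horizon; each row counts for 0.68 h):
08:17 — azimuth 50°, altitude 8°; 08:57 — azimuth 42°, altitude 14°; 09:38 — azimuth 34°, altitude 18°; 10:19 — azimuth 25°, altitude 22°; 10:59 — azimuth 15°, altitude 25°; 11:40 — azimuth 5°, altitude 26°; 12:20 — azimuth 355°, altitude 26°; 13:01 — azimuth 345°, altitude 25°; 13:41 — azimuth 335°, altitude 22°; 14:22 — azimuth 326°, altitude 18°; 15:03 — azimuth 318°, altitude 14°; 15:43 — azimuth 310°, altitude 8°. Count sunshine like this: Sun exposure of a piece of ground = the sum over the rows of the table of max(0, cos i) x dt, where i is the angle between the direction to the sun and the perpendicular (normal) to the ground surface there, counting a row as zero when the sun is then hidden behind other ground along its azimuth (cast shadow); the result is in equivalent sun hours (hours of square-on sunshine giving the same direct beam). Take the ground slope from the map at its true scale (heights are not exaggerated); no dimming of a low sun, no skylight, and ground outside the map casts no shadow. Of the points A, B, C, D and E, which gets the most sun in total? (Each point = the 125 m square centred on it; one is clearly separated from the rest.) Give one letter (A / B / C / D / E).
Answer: E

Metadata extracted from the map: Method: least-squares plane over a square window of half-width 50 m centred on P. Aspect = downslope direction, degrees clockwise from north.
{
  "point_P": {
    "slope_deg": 11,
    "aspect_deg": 31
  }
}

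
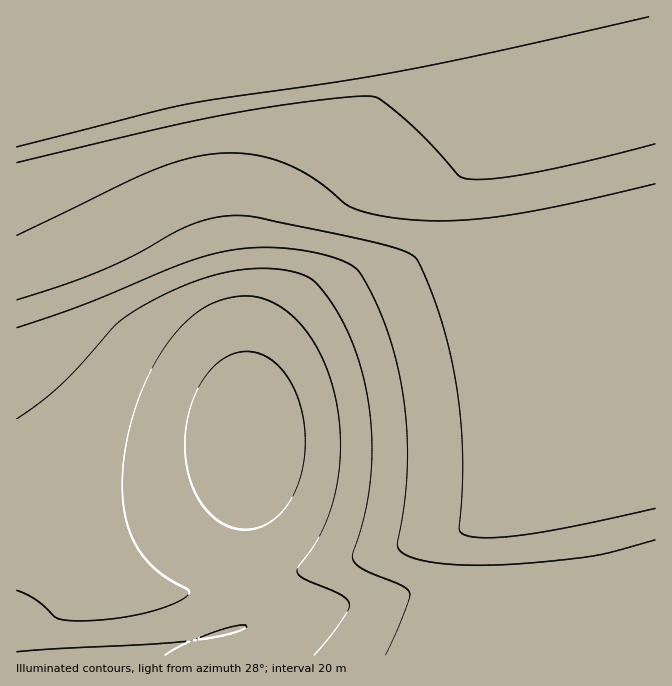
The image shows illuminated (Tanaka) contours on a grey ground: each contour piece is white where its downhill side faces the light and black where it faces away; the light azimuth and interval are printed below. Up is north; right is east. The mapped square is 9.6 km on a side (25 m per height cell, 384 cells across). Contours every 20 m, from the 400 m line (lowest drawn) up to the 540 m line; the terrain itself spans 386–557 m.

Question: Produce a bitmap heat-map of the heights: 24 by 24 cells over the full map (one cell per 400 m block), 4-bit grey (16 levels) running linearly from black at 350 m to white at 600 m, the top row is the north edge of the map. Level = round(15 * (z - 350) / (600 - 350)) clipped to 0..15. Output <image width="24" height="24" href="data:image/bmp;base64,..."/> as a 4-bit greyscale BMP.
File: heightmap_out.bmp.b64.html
<image width="24" height="24" href="data:image/bmp;base64,Qk2WAQAAAAAAAHYAAAAoAAAAGAAAABgAAAABAAQAAAAAACABAAATCwAAEwsAABAAAAAAAAAAAAAAABEREQAiIiIAMzMzAERERABVVVUAZmZmAHd3dwCIiIgAmZmZAKqqqgC7u7sAzMzMAN3d3QDu7u4A////ADMzMzMzRFVmZmd3d0REREMzNEVWZmd3d0RERERERFVWZmd3d0RERERERVZnd3d3d1VEREMzRFZ3iIh3d1VURDMzNFZ3iIiIiFVURDMjNFZniIiIiFVUQzIiNFZniIiIiFVVRDIiNFZniIiIiFVVRDMiNFZ3iIiIiGZVRDMzNFZ3iIiIiGZlVEMzRFZ3iIiJmHZmVURERWZ4iIiZmYd3ZVREVWd4iIiZmZiId2ZVZmeIiImZmZmYiHd3d4iIiJmZmZmZiIiIiJmZmZmZmZmZmYiImZqqqqqpmaqpmZmZmaqqqqqqqsu7qpmZmqqqqqqqqszMu7uqqqqqqqqqqszMzMzMy7u7qqqqqszMzMzMzMzMy7u6qszMzMzMzMzMzMzLuw=="/>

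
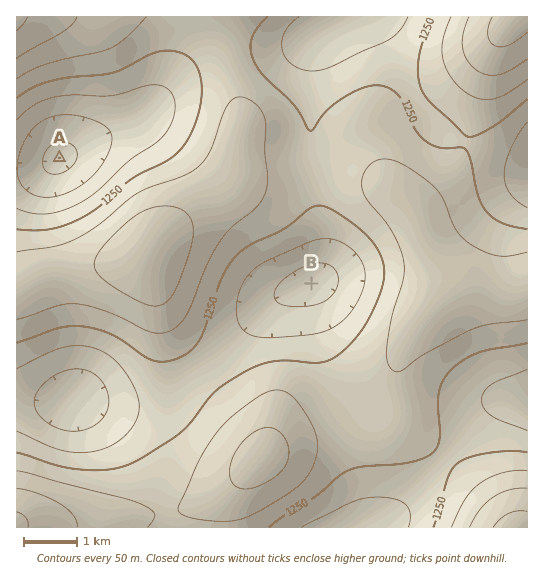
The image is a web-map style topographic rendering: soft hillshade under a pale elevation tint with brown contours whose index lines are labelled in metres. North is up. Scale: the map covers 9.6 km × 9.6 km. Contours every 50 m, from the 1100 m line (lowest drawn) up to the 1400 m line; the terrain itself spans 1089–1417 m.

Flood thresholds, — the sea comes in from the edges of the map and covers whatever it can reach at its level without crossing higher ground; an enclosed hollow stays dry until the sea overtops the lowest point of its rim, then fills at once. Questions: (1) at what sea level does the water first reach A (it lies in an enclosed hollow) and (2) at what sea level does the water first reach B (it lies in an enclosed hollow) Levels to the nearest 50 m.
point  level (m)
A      1150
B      1250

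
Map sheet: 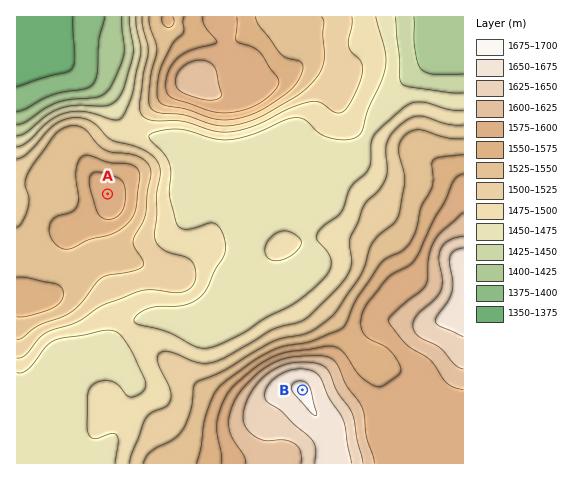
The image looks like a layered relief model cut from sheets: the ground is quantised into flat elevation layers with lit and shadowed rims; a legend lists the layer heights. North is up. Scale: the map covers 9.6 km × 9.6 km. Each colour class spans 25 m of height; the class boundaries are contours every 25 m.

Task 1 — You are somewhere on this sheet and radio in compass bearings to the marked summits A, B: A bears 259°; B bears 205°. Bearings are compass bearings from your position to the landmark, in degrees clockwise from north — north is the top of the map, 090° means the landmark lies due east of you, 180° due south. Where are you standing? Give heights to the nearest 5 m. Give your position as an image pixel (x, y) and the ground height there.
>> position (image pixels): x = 422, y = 133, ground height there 1530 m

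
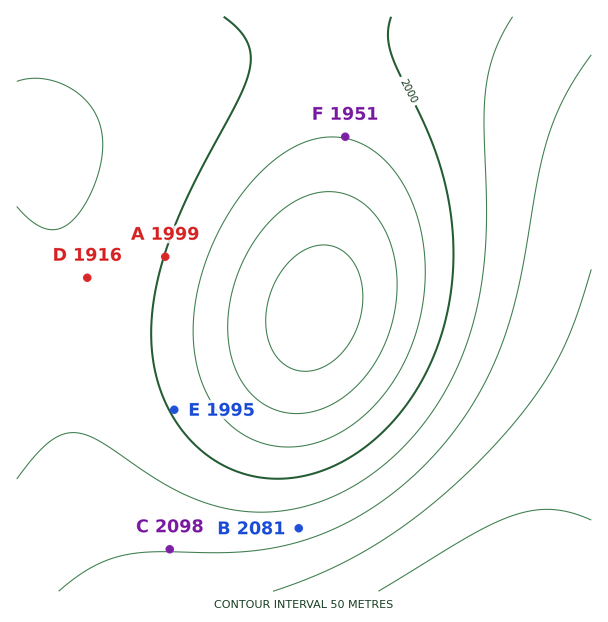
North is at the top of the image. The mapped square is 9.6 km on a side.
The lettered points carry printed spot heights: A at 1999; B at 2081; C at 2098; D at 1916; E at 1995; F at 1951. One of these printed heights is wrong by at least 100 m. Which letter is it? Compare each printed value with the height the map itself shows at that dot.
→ D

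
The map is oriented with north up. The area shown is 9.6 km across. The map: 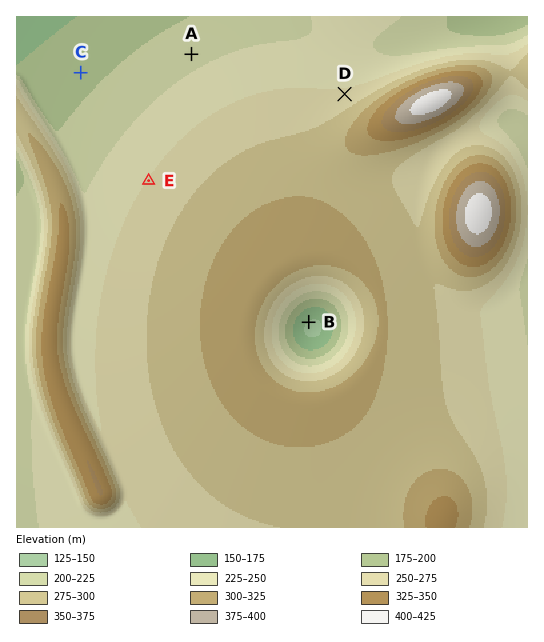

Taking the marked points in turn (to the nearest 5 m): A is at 215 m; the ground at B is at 150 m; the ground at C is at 190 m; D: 255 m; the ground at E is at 250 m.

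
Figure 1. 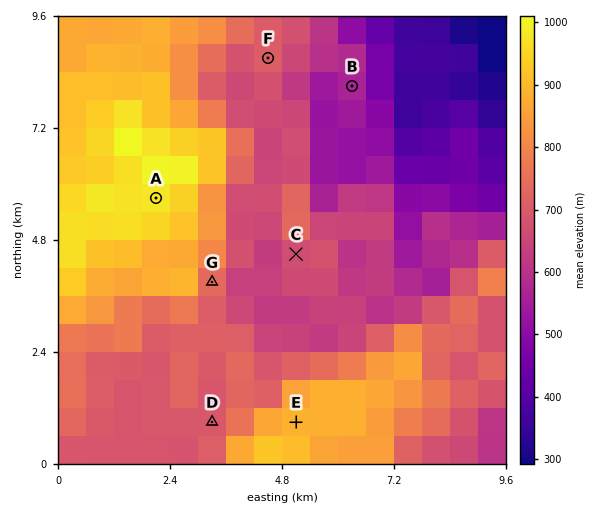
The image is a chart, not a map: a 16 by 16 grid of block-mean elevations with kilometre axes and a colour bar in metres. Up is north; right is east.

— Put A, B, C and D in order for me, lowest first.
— B C D A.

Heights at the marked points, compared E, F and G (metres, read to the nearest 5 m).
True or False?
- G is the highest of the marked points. False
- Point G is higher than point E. False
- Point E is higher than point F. True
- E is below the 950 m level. True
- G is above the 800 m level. False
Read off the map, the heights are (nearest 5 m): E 885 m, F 715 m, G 720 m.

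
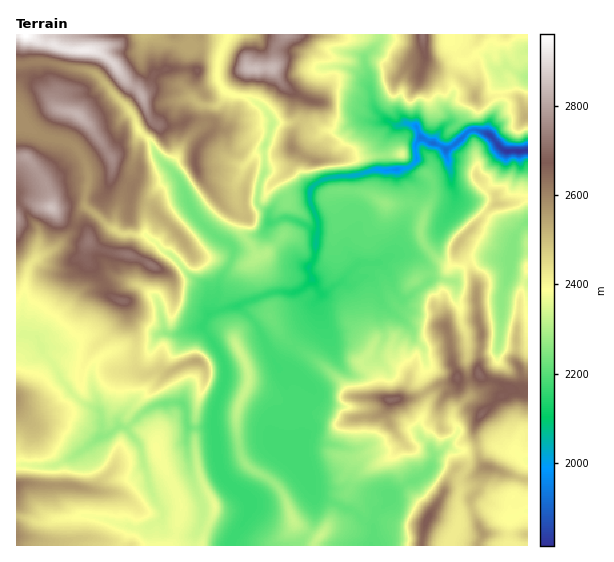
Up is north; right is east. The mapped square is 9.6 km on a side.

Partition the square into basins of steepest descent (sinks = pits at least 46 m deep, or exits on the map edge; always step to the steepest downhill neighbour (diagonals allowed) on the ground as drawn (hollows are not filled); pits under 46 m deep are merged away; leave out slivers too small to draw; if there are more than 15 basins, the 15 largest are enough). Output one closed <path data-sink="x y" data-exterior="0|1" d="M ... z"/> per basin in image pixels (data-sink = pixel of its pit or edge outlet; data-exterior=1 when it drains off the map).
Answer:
<path data-sink="518 151" data-exterior="0" d="M422 34l-406 1 1 511 404 0 4-23 15-23 15-31 4 0 11 6 4 0 10-8-4-6-5-22 1-16 5-10 30-25-25-9-7-6 2-44-4-10 0-32-8-23-13-16 3-5 35-38 19-2 15-6 0-80-10-19-21-3-11 4-8 0-3-2-3-9-14-13-19-4-12-5-3-3 1-7z"/><path data-sink="513 251" data-exterior="0" d="M527 198l-14 5-19 2-35 38-3 5 13 16 8 23 0 32 4 10-2 44 7 6 15 4 12 7 15-2z"/><path data-sink="527 77" data-exterior="1" d="M527 34l-104 0 1 29 11 7 23 5 14 13 3 9 3 2 8 0 11-4 21 3 9 19z"/><path data-sink="527 461" data-exterior="1" d="M527 389l-17 0-29 24-6 14 0 12 6 25 4 3 5 0 32 12 6 0z"/><path data-sink="527 511" data-exterior="1" d="M490 467l-5 0-4 4-2 17-8 11 4 18 8 16-4 12 48 1 1-66z"/><path data-sink="449 545" data-exterior="1" d="M459 469l-4 0-6 8-9 23-15 23-3 23 57-1 4-12-8-16-4-18 8-11 2-17-7 4-4 0z"/>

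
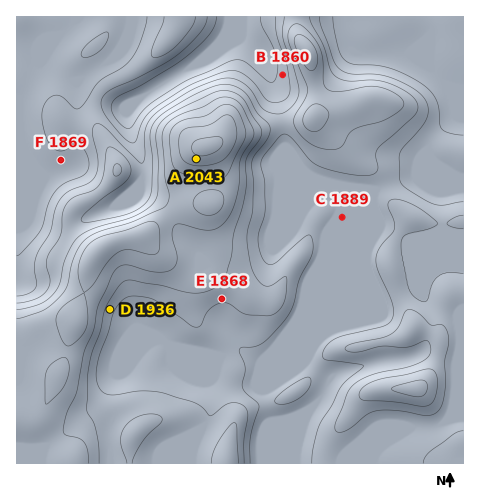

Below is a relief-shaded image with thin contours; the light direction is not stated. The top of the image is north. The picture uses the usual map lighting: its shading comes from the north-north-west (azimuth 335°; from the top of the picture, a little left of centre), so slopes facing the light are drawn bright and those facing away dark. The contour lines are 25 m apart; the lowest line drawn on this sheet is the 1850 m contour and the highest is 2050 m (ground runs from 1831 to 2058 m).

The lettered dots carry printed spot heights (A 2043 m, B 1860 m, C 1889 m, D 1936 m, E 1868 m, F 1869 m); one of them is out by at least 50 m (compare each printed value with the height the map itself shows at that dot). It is E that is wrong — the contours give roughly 1931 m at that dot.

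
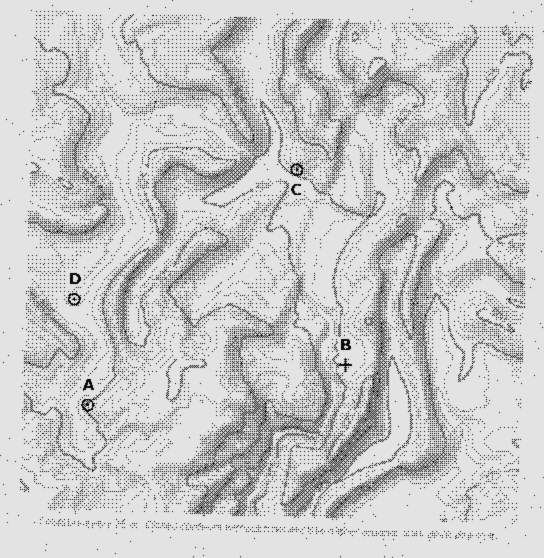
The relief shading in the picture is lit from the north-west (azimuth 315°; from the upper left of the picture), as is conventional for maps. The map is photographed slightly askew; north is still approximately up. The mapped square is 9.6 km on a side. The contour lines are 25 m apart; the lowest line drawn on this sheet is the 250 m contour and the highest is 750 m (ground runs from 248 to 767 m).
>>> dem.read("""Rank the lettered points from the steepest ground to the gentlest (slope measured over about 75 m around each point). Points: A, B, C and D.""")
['C', 'A', 'B', 'D']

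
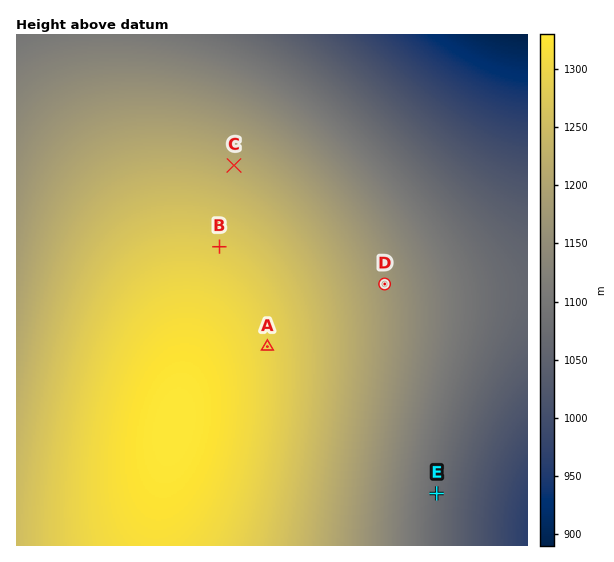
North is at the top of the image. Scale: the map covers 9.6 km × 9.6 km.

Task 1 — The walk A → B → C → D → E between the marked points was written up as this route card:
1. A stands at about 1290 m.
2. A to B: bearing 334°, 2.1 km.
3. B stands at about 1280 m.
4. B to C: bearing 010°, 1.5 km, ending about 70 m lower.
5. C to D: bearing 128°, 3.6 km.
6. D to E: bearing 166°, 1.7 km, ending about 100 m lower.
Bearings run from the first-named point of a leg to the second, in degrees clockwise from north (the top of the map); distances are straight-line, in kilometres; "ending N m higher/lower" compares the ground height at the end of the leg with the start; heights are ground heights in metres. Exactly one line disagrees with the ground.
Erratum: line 6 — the distance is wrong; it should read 4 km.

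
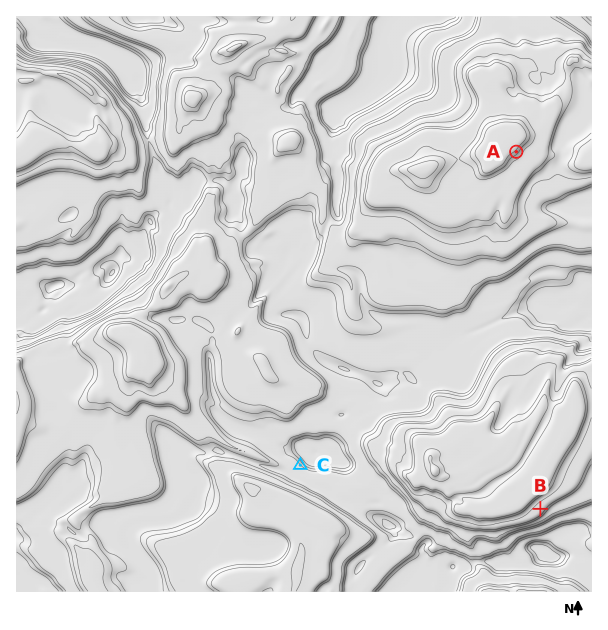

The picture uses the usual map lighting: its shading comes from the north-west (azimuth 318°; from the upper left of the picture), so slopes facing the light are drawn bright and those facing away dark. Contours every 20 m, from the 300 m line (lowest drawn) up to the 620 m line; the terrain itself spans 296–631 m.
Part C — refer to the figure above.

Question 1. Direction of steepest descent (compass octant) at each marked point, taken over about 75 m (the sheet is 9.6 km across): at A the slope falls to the SE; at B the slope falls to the SE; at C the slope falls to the NE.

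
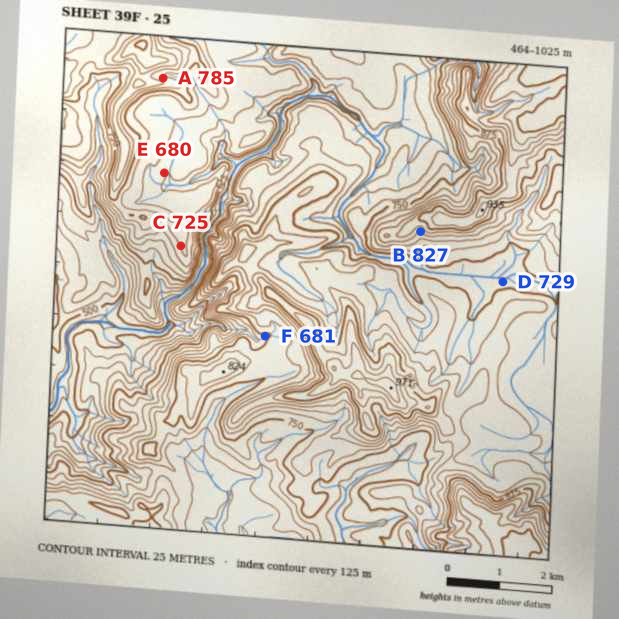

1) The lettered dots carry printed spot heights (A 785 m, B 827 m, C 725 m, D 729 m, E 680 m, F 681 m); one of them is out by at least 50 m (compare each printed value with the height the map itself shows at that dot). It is F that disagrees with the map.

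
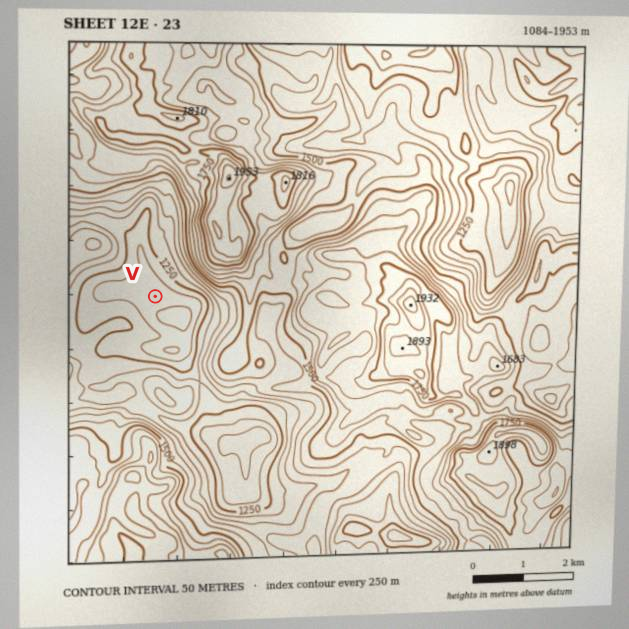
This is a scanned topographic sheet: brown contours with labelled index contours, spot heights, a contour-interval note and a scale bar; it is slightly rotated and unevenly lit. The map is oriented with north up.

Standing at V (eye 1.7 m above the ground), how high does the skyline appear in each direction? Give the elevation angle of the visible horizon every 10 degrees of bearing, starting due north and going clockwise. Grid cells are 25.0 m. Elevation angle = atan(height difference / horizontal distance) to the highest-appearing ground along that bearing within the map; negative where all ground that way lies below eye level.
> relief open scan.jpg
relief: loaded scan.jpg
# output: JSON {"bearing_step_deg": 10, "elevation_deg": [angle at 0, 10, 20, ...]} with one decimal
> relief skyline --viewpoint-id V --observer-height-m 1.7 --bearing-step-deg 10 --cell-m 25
{"bearing_step_deg": 10, "elevation_deg": [11.4, 12.0, 13.3, 19.2, 23.6, 25.4, 25.1, 21.6, 16.2, 12.5, 11.6, 10.7, 10.8, 11.4, 9.5, 4.4, 5.7, 6.4, 9.0, 8.3, 6.7, 7.2, 5.8, 5.9, 5.3, 4.0, 3.2, 3.4, 5.2, 6.5, 7.6, 9.0, 7.9, 8.7, 10.0, 11.4]}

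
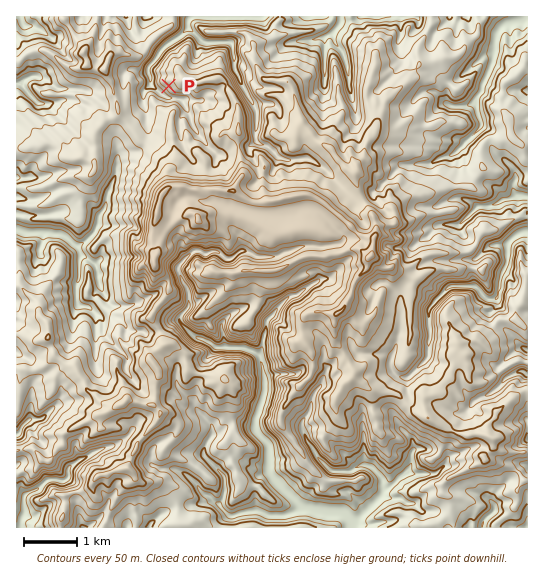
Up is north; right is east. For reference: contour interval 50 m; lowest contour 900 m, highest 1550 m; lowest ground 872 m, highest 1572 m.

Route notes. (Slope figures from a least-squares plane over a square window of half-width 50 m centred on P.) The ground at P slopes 30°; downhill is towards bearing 226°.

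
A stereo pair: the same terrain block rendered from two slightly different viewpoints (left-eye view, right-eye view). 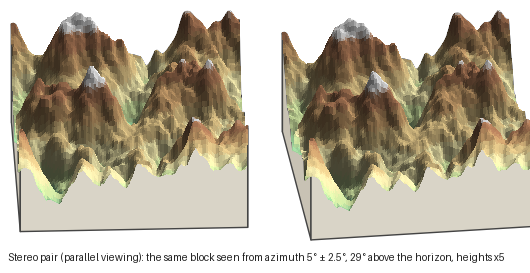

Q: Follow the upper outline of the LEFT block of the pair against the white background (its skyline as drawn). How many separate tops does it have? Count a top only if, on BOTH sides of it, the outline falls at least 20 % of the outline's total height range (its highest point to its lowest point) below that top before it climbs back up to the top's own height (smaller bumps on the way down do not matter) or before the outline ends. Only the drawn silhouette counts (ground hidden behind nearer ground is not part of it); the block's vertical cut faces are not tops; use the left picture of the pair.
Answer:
2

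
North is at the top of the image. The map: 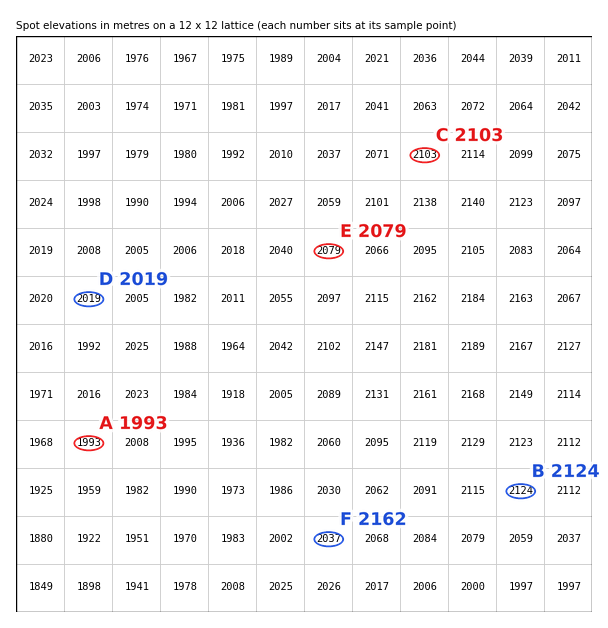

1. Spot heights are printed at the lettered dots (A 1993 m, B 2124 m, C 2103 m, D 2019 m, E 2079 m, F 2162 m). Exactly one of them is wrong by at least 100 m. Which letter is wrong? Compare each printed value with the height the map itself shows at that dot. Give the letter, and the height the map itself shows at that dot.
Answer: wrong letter F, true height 2037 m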